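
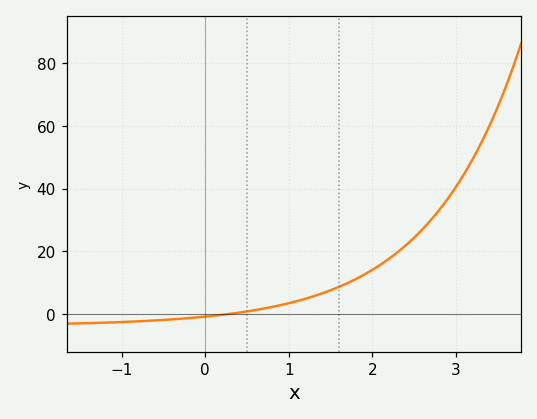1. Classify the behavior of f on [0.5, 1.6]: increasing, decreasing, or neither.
increasing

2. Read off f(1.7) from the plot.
9.79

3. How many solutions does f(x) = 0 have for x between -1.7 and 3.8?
1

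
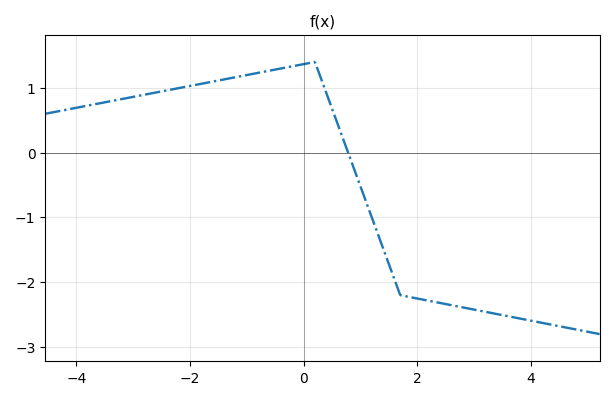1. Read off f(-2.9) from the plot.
0.9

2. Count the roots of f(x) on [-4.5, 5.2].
1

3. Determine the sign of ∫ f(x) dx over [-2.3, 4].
negative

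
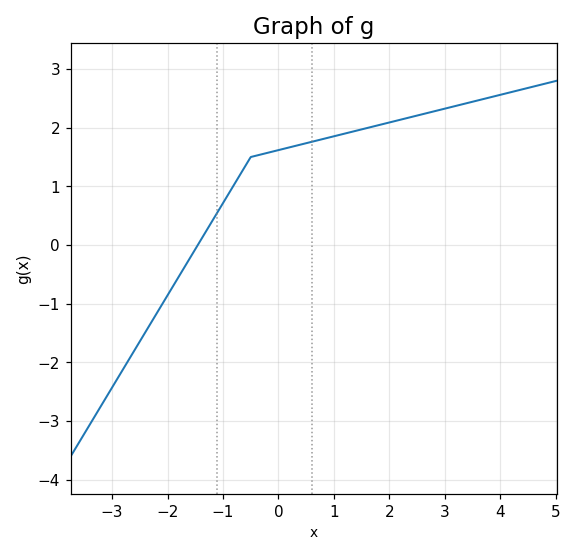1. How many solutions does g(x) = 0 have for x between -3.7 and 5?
1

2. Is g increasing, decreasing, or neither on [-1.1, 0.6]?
increasing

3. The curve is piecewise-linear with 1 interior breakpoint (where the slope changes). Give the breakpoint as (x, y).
(-0.5, 1.5)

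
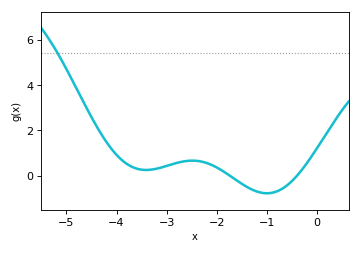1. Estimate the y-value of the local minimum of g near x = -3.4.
0.3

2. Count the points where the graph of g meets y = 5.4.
1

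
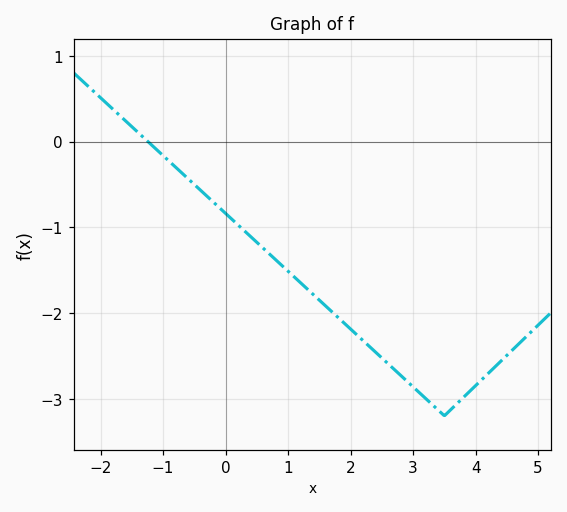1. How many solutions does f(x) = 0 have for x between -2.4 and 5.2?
1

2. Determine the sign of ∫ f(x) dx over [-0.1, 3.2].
negative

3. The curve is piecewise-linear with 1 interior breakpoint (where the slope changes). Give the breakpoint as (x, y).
(3.5, -3.2)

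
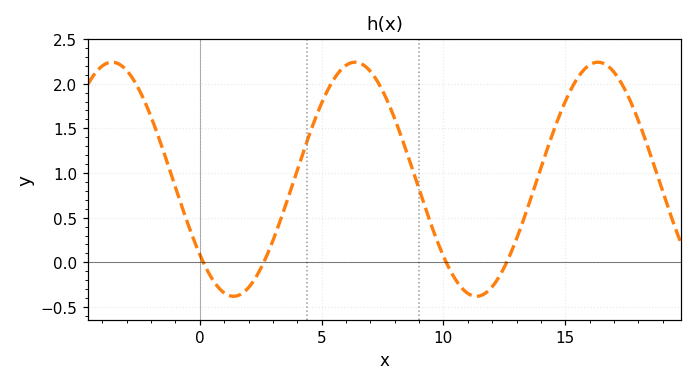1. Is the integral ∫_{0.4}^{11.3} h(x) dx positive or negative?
positive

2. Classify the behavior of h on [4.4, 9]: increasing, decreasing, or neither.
neither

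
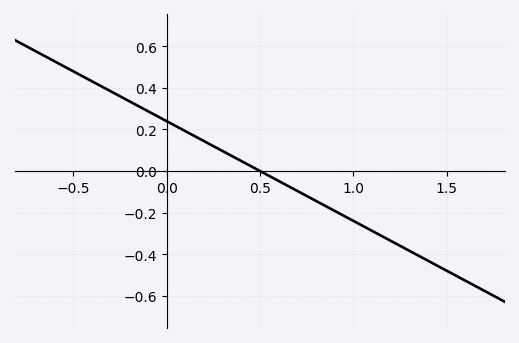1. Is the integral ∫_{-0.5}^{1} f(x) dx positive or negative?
positive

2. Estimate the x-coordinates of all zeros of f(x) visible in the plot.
0.5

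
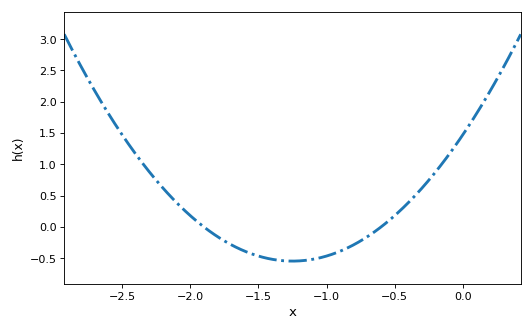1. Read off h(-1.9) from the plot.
0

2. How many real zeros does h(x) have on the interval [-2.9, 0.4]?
2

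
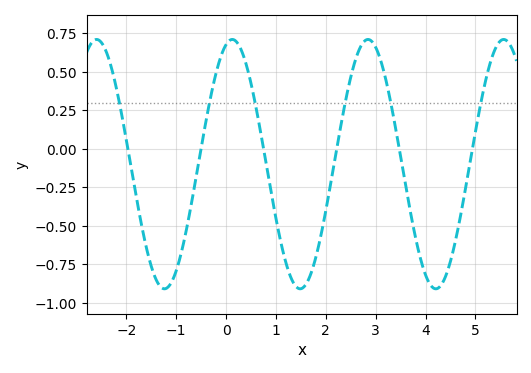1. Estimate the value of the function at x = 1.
-0.46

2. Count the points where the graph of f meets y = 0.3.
6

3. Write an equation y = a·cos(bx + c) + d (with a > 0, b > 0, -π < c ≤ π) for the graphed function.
y = 0.81cos(2.3x - 0.29) - 0.1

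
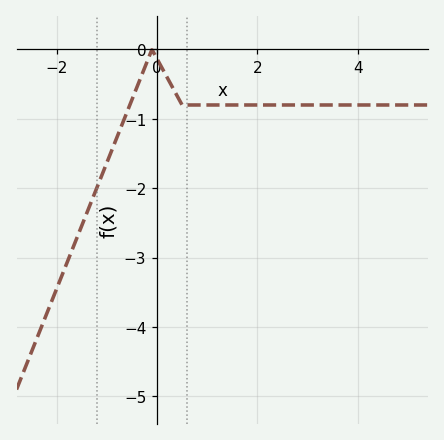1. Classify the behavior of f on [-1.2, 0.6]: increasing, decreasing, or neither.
neither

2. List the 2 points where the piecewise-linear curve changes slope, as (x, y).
(-0.1, 0); (0.5, -0.8)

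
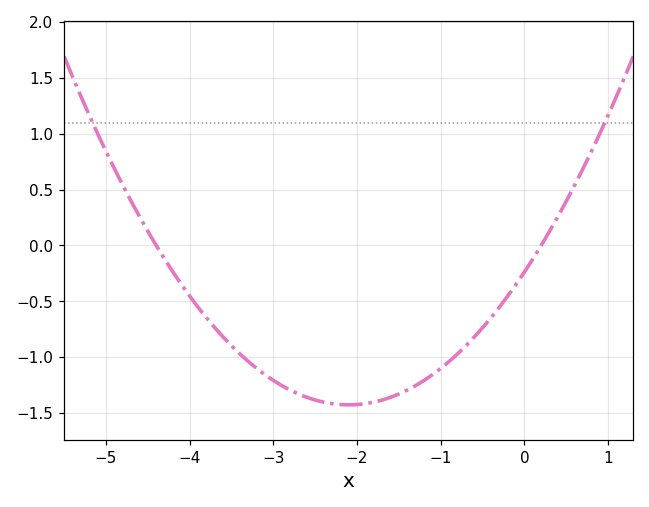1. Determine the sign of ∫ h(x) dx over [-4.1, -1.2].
negative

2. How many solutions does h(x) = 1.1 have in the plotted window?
2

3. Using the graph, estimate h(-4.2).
-0.25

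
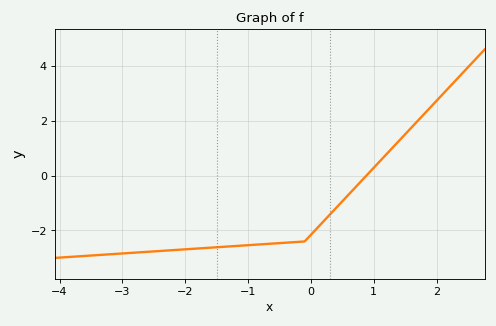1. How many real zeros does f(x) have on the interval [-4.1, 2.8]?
1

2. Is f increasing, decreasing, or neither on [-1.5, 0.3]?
increasing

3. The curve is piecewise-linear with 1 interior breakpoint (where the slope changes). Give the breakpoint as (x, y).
(-0.1, -2.4)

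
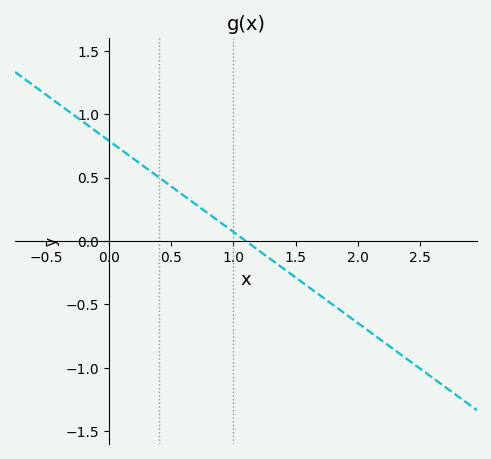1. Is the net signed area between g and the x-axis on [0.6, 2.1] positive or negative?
negative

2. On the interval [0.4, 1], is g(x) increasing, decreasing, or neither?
decreasing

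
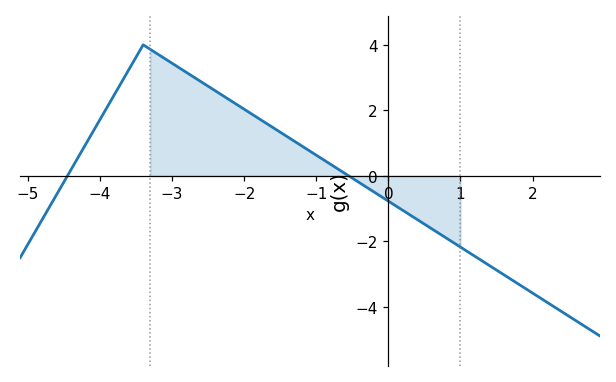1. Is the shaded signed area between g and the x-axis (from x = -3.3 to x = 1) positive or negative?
positive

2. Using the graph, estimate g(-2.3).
2.4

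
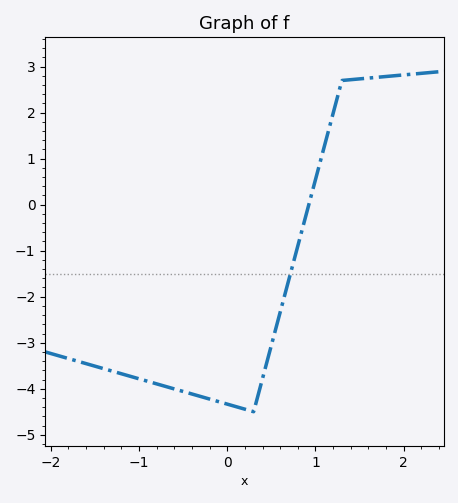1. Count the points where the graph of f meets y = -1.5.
1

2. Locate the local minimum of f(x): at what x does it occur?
0.3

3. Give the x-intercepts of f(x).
0.9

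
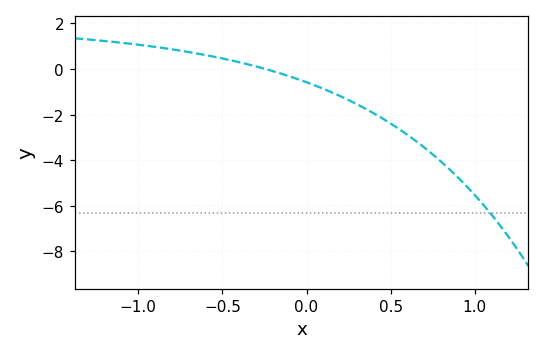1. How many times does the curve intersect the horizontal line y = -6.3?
1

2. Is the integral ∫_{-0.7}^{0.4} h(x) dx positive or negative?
negative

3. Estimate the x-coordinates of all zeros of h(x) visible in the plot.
-0.25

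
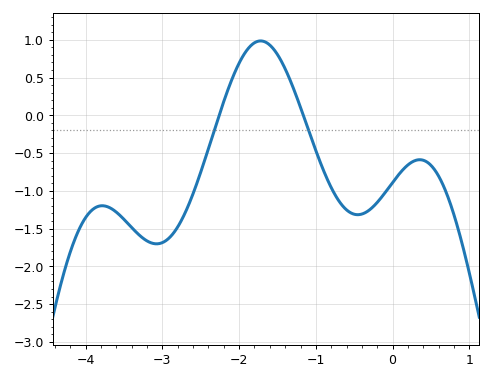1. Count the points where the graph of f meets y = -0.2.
2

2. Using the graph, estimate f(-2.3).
-0.1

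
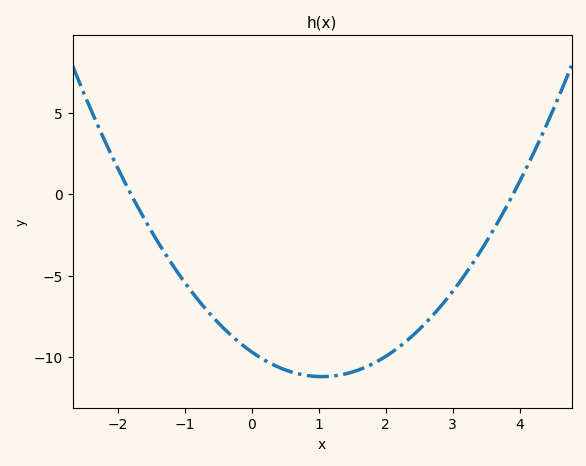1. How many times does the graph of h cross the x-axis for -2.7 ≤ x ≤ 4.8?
2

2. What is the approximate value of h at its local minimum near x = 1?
-11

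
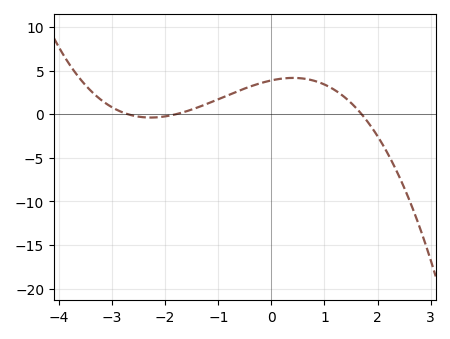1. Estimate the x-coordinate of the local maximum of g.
0.4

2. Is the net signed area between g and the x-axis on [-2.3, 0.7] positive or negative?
positive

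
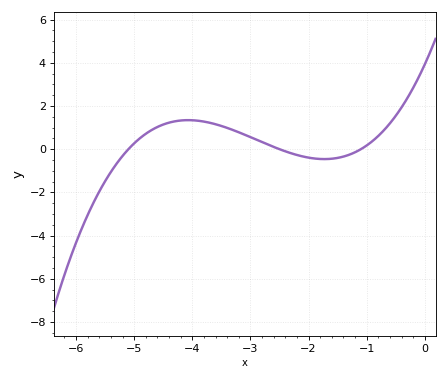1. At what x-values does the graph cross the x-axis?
-5.1, -2.5, -1.1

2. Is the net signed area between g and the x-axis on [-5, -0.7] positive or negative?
positive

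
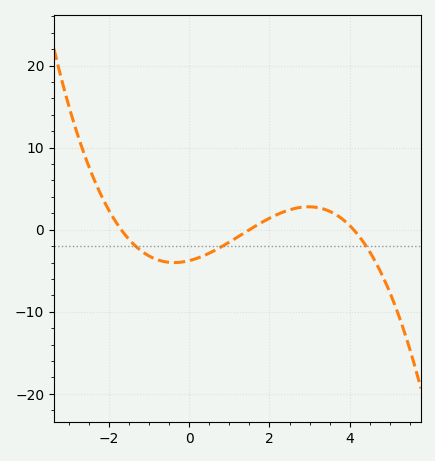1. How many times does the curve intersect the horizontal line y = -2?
3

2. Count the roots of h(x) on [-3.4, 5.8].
3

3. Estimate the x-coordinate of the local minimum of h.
-0.379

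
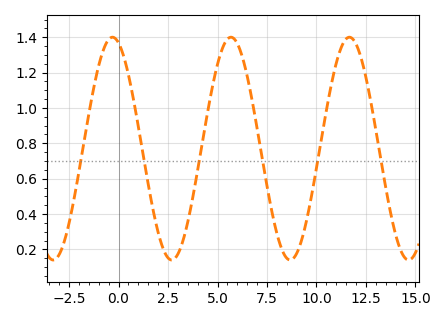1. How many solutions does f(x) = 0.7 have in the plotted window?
6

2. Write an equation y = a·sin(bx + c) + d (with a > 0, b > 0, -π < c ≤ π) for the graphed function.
y = 0.63sin(1.1x + 1.9) + 0.77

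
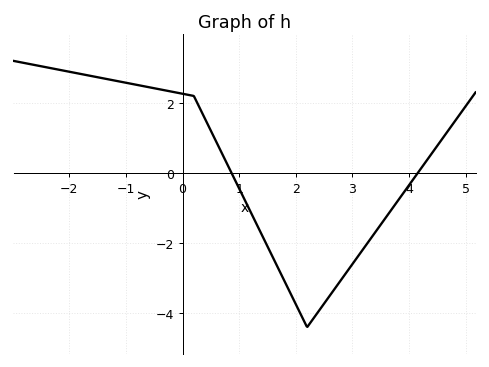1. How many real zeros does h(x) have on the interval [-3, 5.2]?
2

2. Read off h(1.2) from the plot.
-1.1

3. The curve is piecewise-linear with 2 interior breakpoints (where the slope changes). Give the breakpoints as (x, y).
(0.2, 2.2); (2.2, -4.4)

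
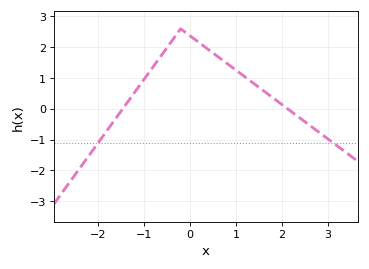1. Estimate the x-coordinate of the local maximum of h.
-0.201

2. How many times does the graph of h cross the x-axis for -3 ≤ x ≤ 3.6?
2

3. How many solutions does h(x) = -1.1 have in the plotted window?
2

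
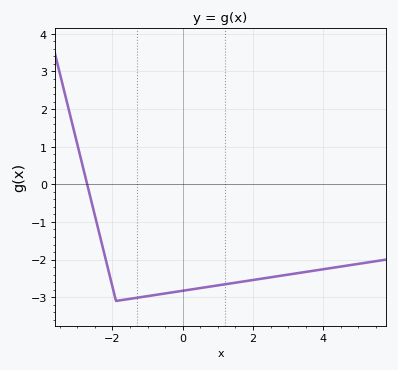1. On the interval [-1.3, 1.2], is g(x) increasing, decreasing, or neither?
increasing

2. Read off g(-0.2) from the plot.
-2.9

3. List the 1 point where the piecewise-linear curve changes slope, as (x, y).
(-1.9, -3.1)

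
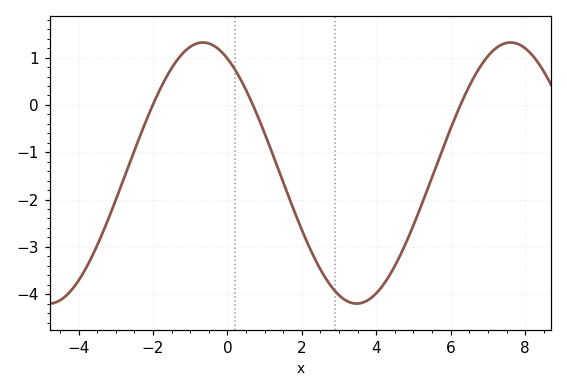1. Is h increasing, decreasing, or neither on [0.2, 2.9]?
decreasing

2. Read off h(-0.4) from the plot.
1.27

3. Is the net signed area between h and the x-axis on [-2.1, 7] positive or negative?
negative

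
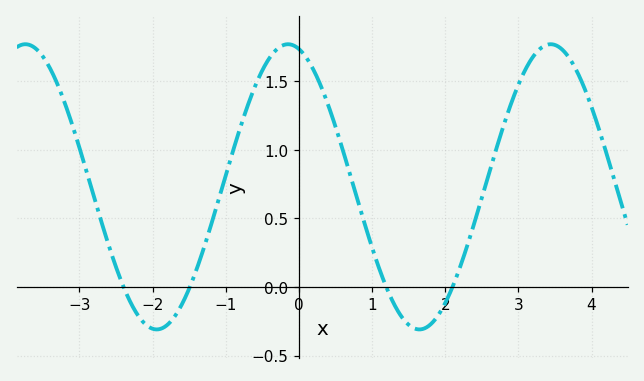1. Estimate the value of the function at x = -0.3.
1.75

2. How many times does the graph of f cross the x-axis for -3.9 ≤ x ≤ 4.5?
4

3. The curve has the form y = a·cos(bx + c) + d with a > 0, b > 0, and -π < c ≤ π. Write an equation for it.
y = 1.04cos(1.8x + 0.26) + 0.73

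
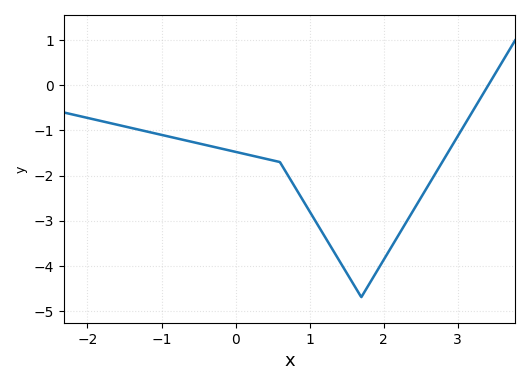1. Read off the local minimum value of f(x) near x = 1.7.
-4.7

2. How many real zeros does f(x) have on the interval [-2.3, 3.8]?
1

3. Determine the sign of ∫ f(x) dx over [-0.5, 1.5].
negative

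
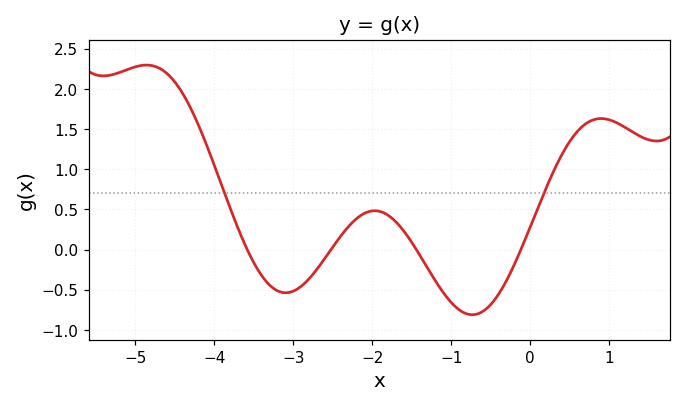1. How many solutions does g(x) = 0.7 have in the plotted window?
2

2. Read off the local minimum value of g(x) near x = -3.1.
-0.55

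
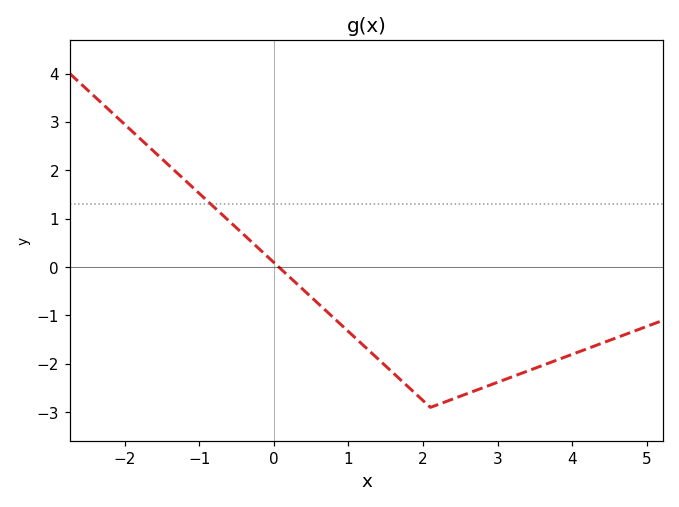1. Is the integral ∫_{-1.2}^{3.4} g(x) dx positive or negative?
negative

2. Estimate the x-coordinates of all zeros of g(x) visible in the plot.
0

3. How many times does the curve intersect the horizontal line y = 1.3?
1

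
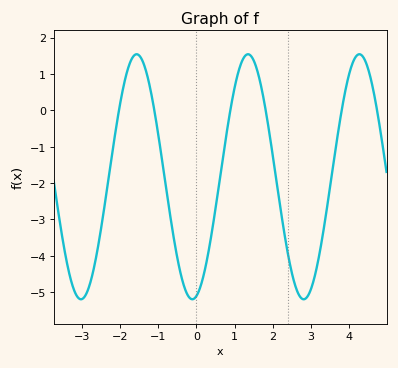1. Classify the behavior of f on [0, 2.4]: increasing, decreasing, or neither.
neither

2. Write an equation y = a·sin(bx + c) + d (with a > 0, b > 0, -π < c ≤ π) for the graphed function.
y = 3.37sin(2.15x - 1.34) - 1.83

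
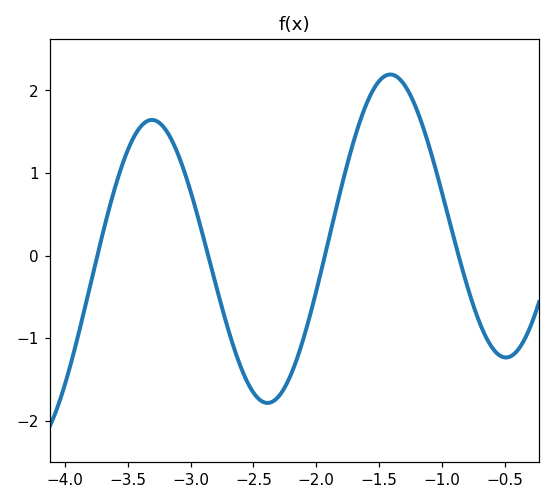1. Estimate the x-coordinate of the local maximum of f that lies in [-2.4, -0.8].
-1.4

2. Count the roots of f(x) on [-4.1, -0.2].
4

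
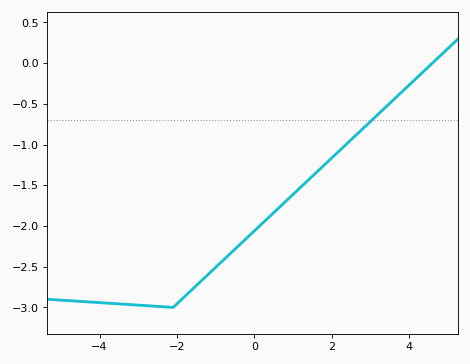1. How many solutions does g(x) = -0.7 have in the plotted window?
1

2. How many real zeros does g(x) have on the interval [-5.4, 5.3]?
1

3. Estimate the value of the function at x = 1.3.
-1.48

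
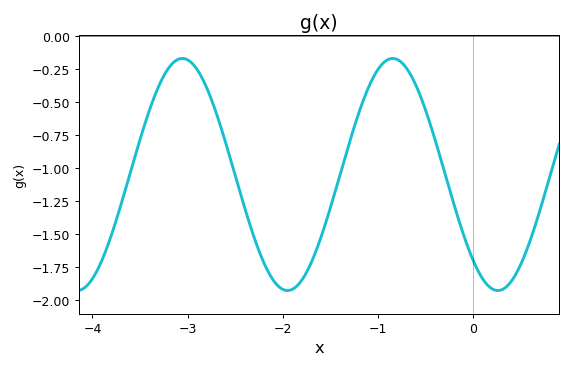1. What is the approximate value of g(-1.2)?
-0.587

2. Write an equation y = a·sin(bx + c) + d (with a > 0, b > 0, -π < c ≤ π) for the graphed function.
y = 0.88sin(2.84x - 2.32) - 1.05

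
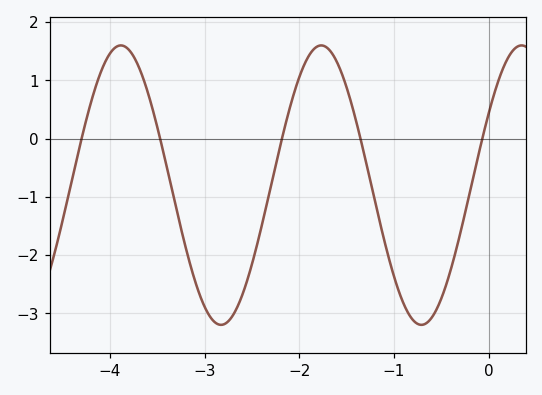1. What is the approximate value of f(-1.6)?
1.3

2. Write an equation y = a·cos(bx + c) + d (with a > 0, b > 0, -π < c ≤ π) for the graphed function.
y = 2.4cos(2.97x - 1.03) - 0.8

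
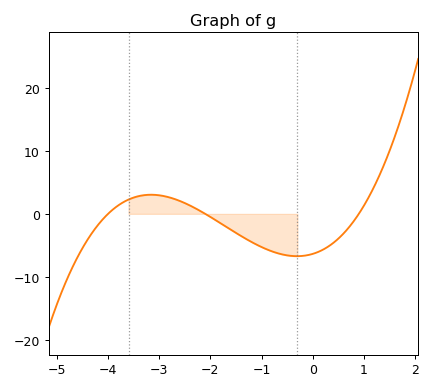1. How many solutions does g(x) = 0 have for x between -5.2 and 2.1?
3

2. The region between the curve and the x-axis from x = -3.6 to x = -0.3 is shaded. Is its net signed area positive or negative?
negative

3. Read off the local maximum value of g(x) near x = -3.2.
3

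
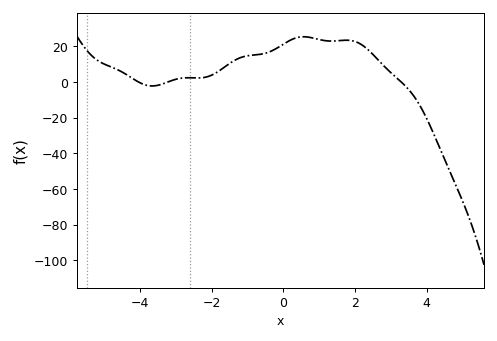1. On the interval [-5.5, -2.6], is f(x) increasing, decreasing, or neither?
neither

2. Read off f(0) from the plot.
22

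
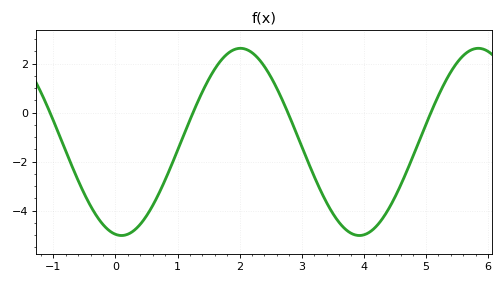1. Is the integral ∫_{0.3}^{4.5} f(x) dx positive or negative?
negative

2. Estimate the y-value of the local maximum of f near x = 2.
2.6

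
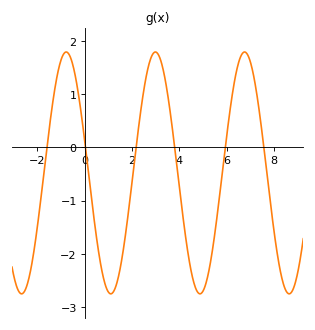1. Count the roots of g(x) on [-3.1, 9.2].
6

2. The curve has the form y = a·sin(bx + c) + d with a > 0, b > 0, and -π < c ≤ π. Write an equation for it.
y = 2.27sin(1.67x + 2.86) - 0.48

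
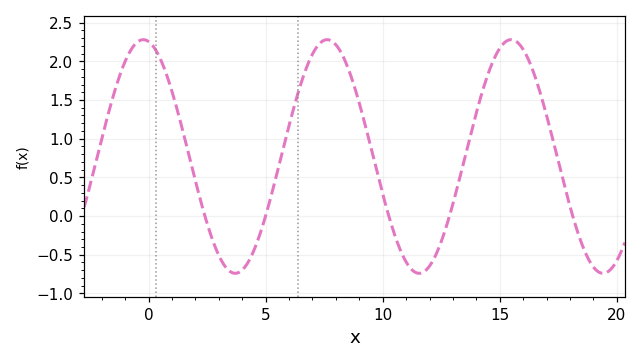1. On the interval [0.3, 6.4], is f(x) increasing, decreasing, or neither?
neither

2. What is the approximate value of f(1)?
1.6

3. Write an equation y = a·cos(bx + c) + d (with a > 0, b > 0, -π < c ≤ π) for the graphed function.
y = 1.51cos(0.8x + 0.18) + 0.77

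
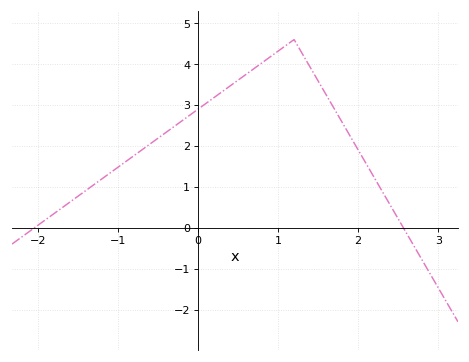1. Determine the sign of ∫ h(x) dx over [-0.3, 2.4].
positive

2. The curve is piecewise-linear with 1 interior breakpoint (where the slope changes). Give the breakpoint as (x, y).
(1.2, 4.6)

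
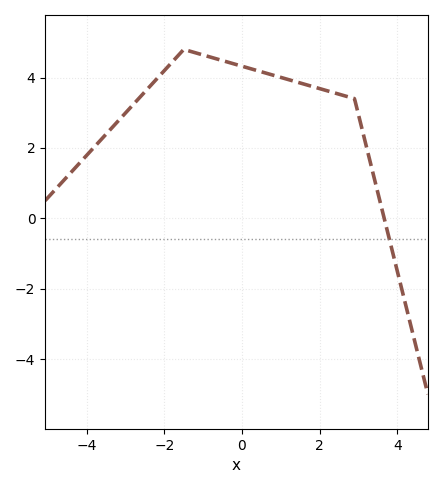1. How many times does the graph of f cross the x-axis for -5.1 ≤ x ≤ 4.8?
1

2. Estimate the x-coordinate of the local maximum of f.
-1.6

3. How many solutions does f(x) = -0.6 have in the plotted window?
1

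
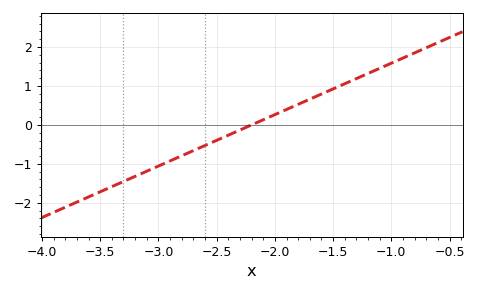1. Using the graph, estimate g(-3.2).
-1.32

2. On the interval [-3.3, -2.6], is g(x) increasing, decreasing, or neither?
increasing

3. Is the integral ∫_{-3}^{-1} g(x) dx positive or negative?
positive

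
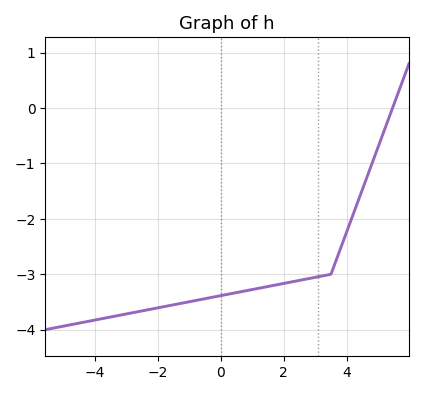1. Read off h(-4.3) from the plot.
-3.9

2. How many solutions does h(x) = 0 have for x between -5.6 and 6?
1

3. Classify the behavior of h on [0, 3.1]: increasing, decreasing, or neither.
increasing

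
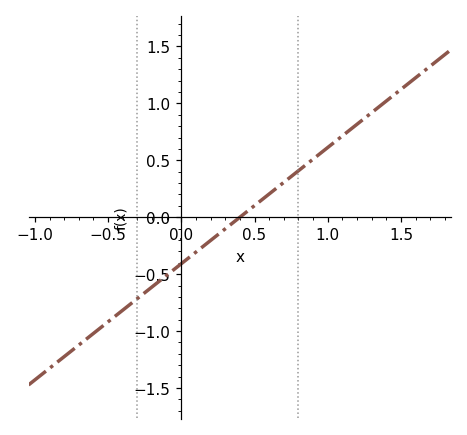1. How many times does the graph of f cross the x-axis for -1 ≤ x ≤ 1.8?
1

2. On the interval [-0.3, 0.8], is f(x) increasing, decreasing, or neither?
increasing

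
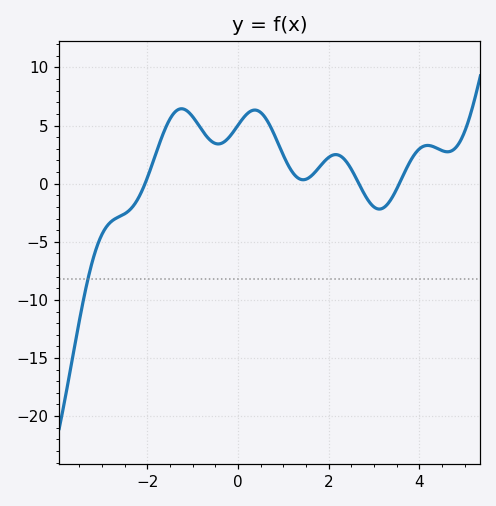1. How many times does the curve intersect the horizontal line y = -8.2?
1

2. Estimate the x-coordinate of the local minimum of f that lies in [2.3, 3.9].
3.2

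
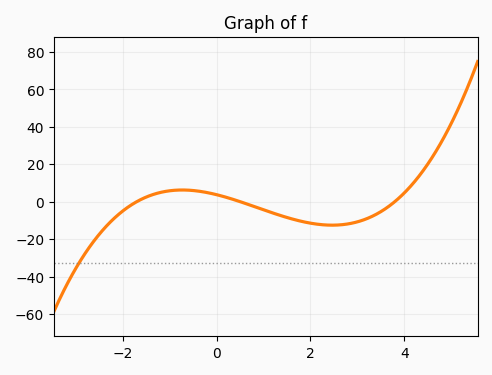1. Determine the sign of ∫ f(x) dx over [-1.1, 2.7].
negative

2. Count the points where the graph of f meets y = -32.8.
1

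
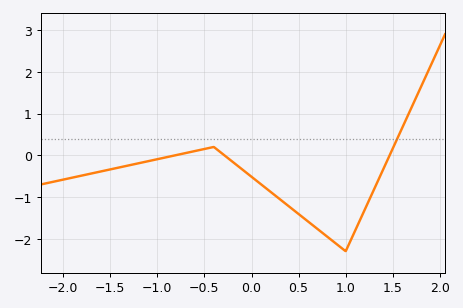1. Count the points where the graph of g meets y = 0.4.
1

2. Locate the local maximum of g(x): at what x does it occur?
-0.401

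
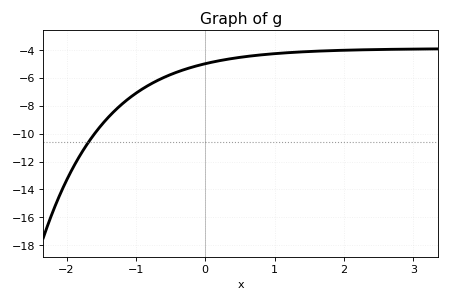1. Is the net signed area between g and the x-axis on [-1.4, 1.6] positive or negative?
negative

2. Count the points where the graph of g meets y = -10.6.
1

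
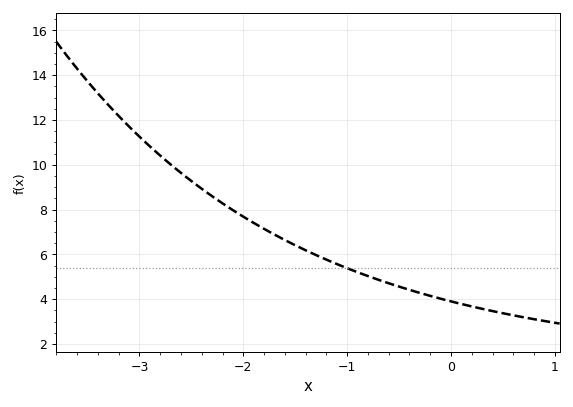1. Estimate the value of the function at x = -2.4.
9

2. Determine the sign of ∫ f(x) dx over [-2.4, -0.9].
positive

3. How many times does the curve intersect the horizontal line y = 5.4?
1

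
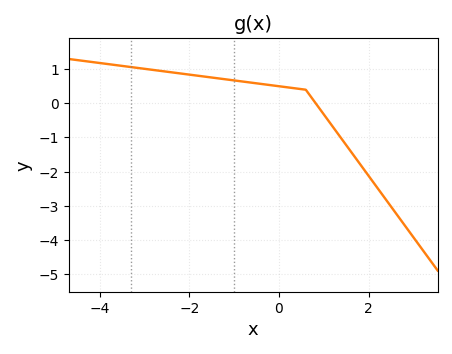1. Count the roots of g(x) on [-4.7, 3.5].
1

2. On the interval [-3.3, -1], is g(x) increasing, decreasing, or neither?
decreasing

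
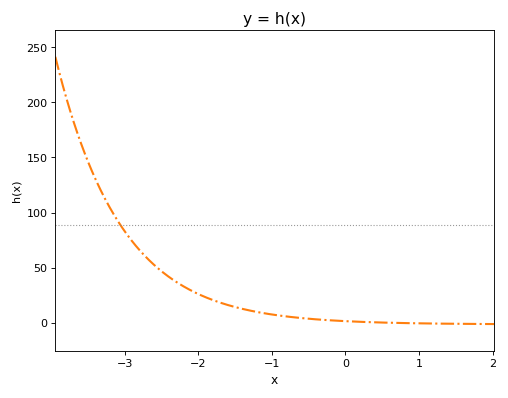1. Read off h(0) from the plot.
1.56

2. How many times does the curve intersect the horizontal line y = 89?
1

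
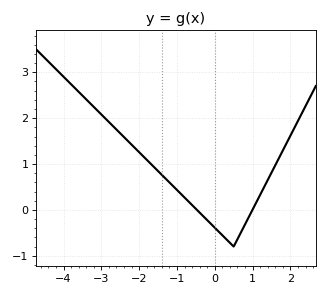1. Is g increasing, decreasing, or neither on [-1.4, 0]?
decreasing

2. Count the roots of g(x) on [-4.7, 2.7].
2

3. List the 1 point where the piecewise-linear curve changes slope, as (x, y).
(0.5, -0.8)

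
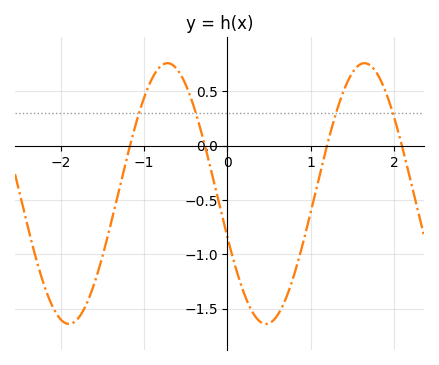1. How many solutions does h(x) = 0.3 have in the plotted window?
4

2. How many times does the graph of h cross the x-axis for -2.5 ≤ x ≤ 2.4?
4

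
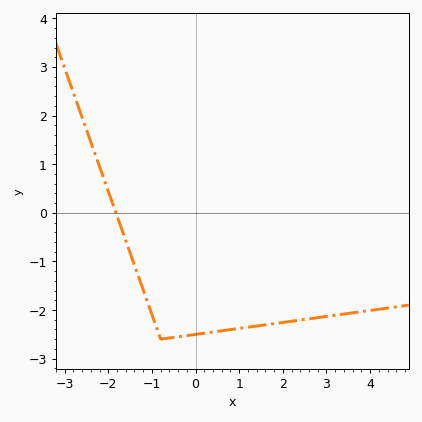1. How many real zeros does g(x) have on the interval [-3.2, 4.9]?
1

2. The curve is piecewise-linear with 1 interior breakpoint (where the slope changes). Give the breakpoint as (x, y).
(-0.8, -2.6)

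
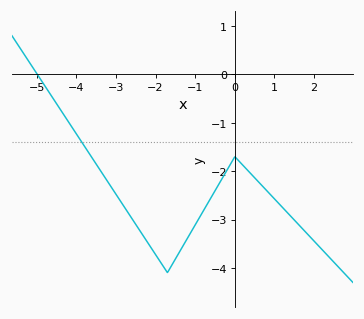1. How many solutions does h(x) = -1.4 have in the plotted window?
1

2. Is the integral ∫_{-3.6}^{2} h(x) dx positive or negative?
negative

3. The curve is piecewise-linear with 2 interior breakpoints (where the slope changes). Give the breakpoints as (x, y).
(-1.7, -4.1); (0, -1.7)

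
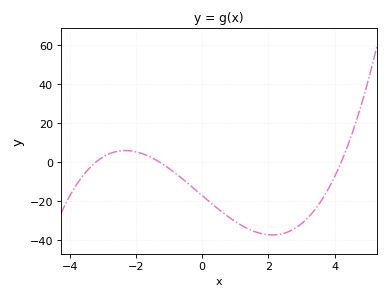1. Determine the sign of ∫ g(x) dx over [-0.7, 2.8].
negative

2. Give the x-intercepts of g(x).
-3.2, -1.3, 4.2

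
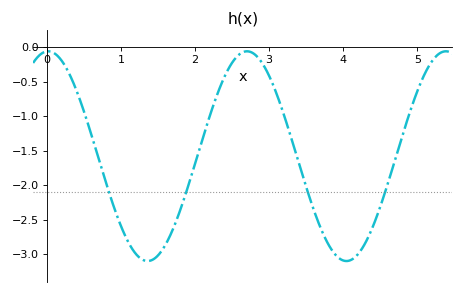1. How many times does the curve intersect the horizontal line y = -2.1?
4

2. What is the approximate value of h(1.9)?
-2.04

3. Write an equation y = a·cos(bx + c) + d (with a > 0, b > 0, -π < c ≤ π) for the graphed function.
y = 1.52cos(2.34x - 0.04) - 1.58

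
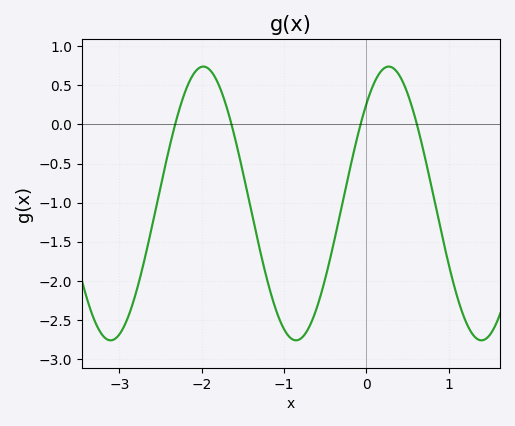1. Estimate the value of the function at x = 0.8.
-0.85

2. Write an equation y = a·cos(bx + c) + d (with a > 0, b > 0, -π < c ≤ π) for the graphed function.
y = 1.75cos(2.8x - 0.76) - 1.01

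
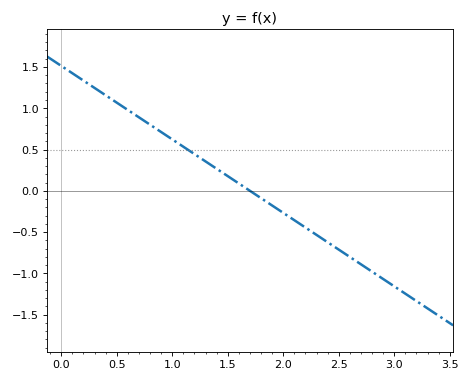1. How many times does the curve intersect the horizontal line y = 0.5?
1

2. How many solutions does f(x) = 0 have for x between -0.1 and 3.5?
1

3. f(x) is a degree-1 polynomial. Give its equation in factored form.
y = -0.89(x - 1.7)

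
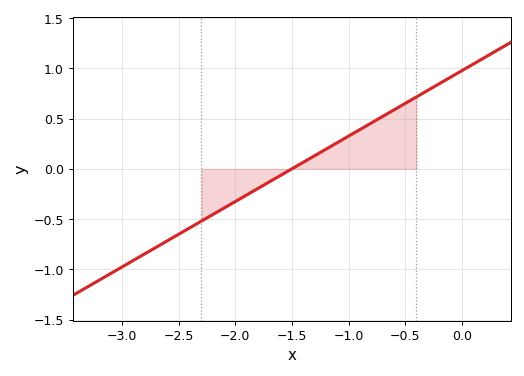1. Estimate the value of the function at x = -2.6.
-0.7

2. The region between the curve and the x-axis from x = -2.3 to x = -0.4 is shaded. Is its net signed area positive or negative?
positive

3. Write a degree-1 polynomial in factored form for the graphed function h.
y = 0.65(x + 1.5)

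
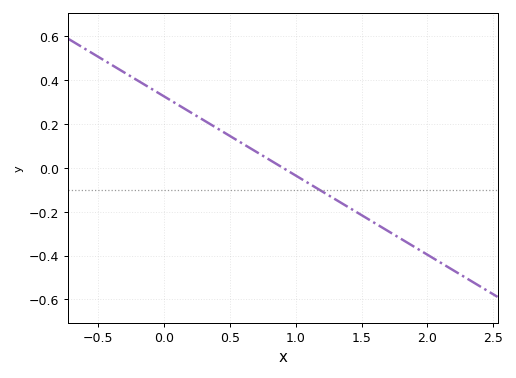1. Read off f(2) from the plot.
-0.4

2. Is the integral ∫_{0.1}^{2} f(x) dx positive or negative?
negative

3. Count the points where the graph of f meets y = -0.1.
1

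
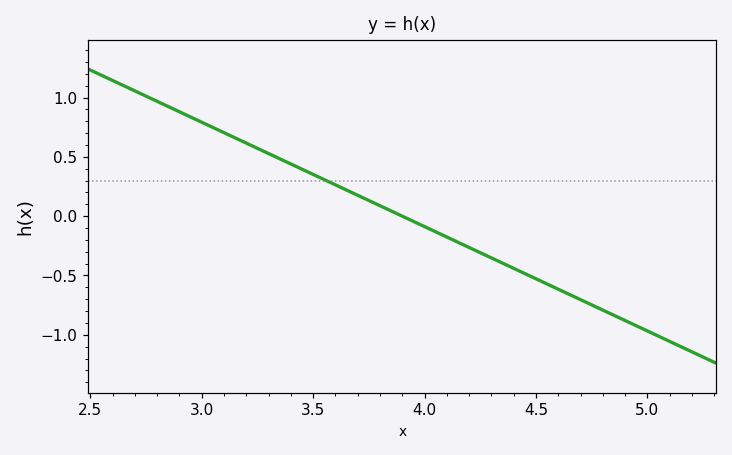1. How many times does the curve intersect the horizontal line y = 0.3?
1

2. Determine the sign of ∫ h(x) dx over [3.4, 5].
negative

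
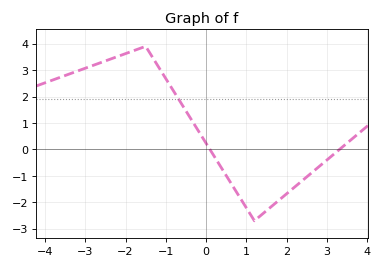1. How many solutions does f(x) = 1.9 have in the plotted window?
1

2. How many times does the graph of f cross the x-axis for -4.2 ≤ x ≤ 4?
2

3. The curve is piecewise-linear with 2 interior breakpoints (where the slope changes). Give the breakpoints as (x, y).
(-1.5, 3.9); (1.2, -2.7)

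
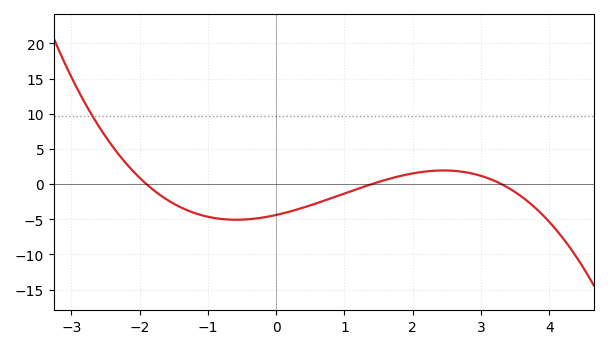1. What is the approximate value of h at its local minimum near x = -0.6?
-5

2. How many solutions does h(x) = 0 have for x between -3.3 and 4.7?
3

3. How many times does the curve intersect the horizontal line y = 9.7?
1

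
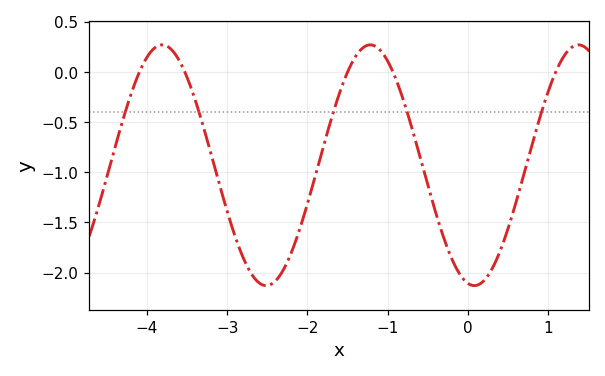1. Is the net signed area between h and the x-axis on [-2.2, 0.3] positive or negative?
negative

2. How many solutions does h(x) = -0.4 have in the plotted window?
5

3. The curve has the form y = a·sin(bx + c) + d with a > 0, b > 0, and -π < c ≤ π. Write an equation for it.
y = 1.2sin(2.42x - 1.77) - 0.93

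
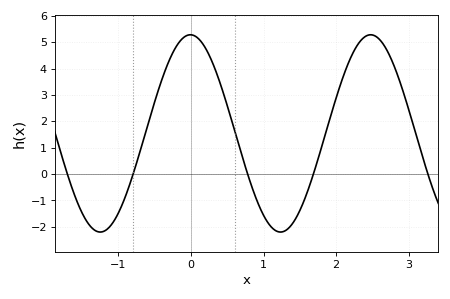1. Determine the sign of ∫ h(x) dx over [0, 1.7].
positive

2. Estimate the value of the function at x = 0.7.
0.7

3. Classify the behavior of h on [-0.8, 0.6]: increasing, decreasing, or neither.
neither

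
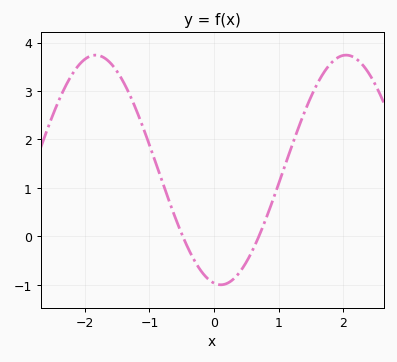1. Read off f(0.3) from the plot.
-0.883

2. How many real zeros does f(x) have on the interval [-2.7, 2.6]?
2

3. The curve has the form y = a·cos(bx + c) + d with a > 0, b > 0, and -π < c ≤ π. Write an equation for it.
y = 2.37cos(1.62x + 2.97) + 1.37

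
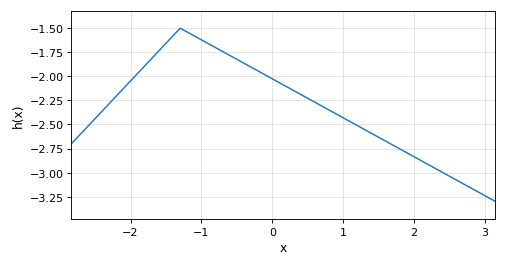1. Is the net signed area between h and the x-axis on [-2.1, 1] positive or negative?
negative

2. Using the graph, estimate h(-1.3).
-1.5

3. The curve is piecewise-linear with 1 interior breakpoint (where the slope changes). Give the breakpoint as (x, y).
(-1.3, -1.5)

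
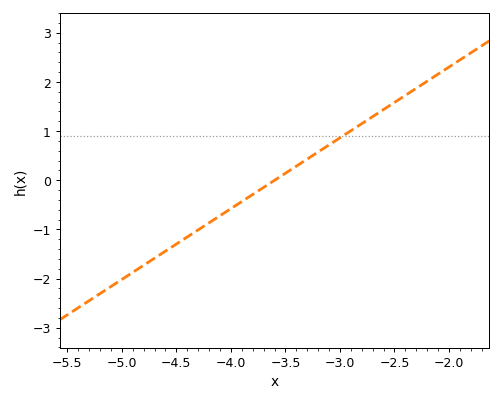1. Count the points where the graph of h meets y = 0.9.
1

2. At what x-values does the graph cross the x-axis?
-3.6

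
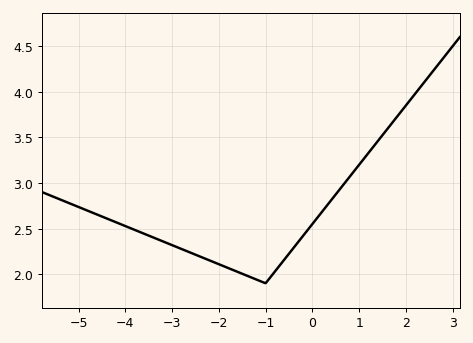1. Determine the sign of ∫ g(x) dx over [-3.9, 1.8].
positive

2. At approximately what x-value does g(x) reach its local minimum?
-1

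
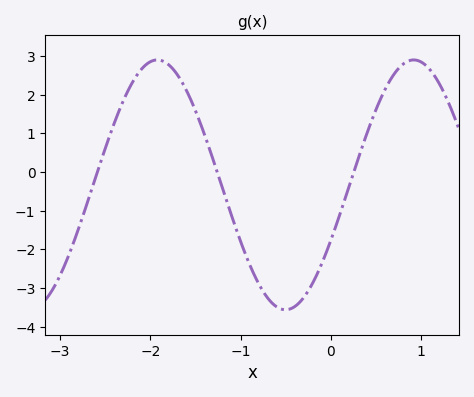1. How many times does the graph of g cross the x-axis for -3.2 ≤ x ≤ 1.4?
3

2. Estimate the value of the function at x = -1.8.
2.78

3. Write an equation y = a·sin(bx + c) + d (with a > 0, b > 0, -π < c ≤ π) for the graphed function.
y = 3.23sin(2.21x - 0.462) - 0.33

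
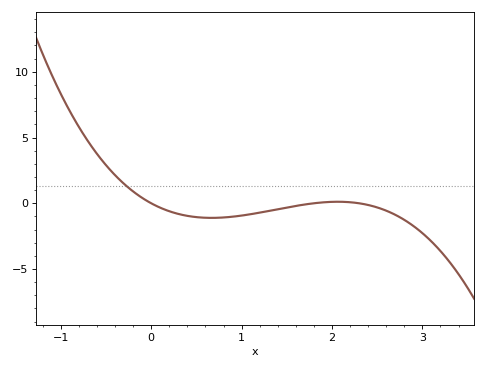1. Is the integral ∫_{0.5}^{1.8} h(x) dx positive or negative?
negative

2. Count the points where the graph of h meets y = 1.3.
1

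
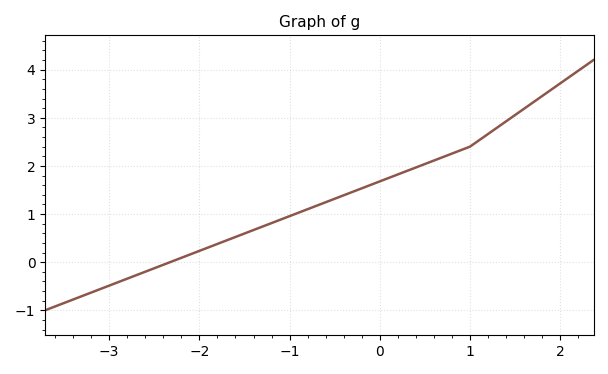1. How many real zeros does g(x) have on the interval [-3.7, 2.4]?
1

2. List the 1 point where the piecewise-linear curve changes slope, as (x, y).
(1, 2.4)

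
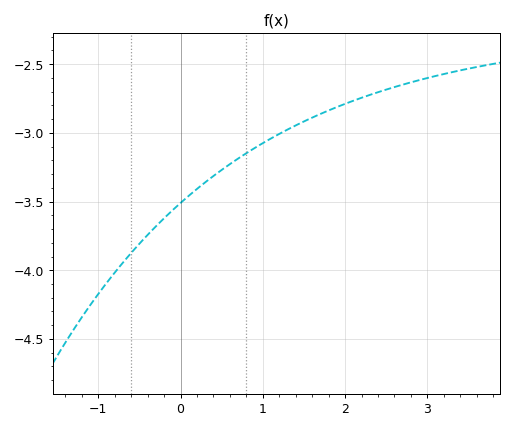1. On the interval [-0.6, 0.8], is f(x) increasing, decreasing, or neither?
increasing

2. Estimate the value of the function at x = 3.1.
-2.59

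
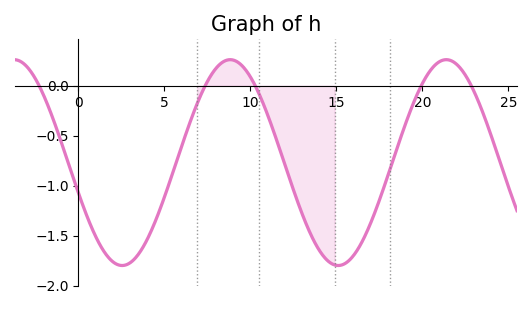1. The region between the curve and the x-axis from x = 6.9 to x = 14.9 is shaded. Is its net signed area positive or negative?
negative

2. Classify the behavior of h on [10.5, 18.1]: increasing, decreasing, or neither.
neither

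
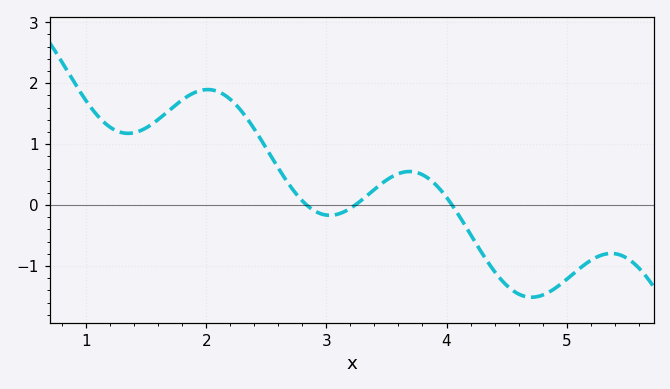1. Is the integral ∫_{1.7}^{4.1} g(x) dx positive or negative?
positive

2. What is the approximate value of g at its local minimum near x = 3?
-0.2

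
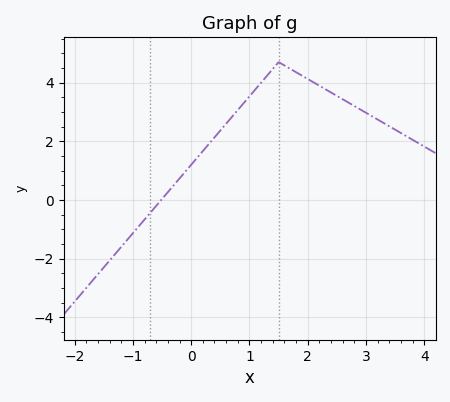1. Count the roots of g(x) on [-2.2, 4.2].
1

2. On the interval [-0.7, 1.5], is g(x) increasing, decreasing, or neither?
increasing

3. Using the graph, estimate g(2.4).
3.66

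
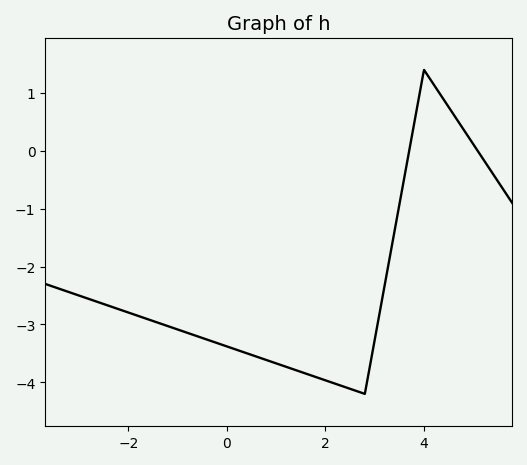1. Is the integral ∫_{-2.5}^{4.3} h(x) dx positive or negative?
negative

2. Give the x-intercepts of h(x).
3.7, 5.09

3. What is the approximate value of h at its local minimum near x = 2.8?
-4.2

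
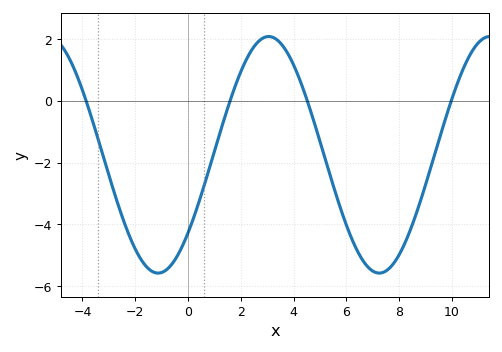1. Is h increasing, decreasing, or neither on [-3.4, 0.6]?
neither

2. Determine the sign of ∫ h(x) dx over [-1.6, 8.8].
negative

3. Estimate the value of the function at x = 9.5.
-1.2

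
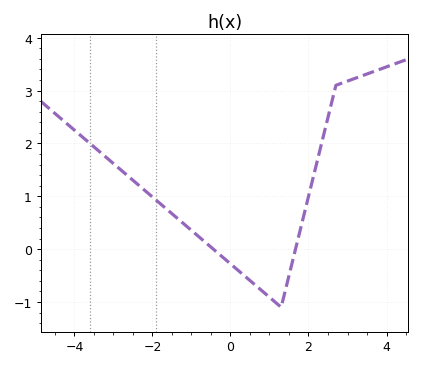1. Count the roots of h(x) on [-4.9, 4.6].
2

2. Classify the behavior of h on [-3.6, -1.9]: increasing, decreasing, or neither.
decreasing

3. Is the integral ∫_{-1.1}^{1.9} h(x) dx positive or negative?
negative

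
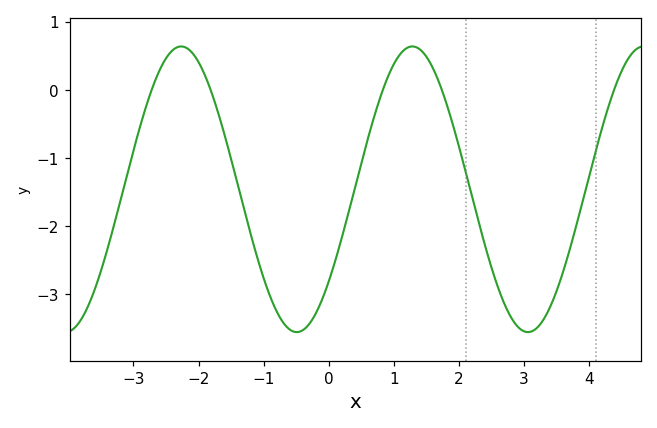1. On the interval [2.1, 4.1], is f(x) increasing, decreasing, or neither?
neither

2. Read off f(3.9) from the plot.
-1.6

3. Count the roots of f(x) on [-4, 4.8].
5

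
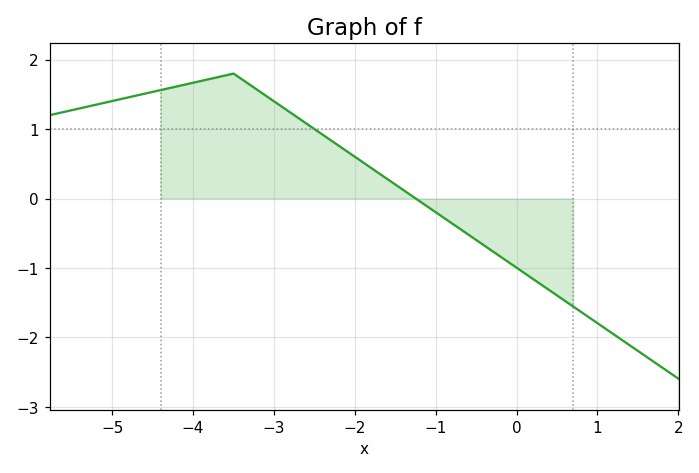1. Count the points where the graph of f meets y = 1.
1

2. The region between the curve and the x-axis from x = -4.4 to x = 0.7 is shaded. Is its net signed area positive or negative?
positive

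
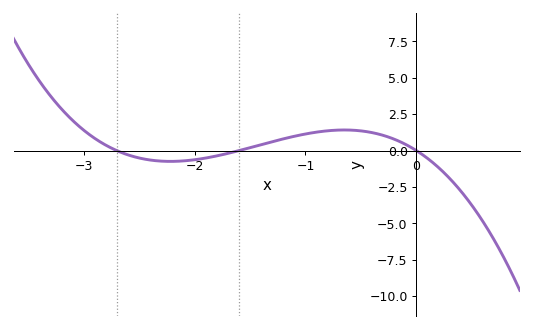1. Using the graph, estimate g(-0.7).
1.41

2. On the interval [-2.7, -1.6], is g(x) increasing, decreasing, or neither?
neither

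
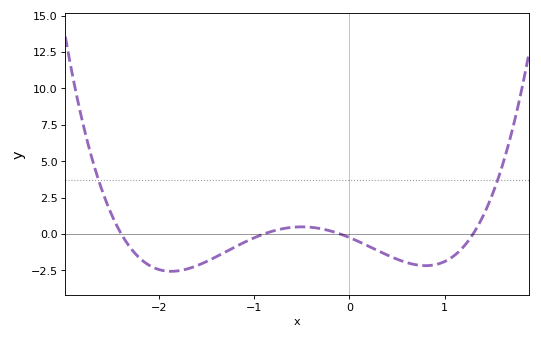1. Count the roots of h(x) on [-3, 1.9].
4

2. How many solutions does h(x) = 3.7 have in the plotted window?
2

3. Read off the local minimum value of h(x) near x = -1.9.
-2.6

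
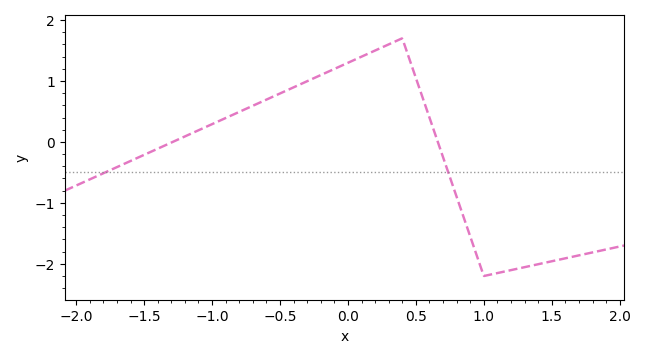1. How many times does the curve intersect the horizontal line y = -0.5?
2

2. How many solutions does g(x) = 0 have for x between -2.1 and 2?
2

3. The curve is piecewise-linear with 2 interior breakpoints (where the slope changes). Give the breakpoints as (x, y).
(0.4, 1.7); (1, -2.2)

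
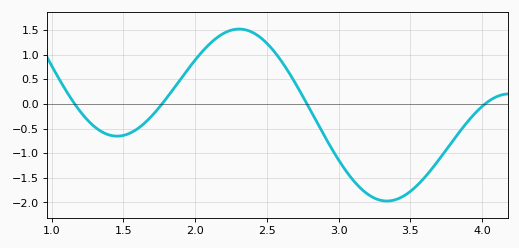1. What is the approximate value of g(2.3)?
1.52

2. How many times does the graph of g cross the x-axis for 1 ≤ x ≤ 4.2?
4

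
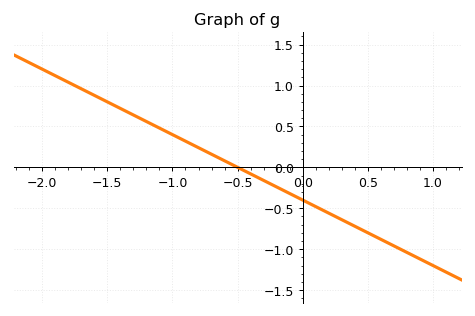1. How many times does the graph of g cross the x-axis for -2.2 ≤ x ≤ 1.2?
1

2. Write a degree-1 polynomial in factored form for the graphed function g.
y = -0.8(x + 0.5)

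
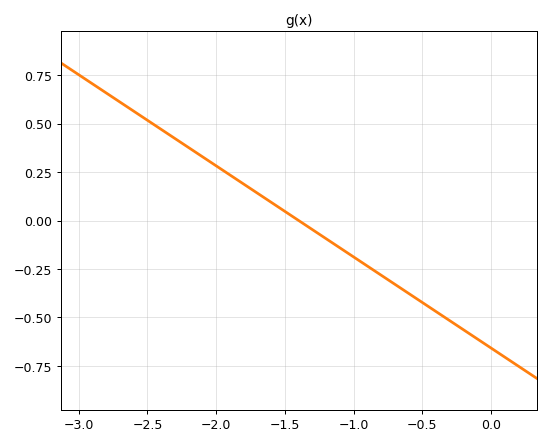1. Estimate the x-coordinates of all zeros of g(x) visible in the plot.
-1.4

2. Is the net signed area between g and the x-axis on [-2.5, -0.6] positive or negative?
positive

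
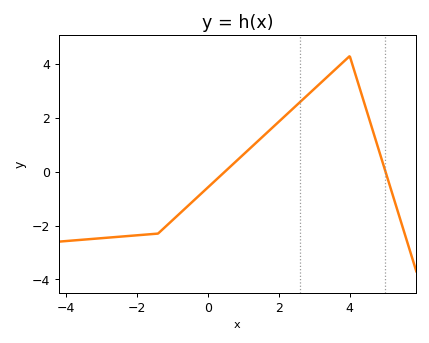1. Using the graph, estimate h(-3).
-2.4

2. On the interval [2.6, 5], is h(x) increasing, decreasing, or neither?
neither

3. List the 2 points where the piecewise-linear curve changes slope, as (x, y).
(-1.4, -2.3); (4, 4.3)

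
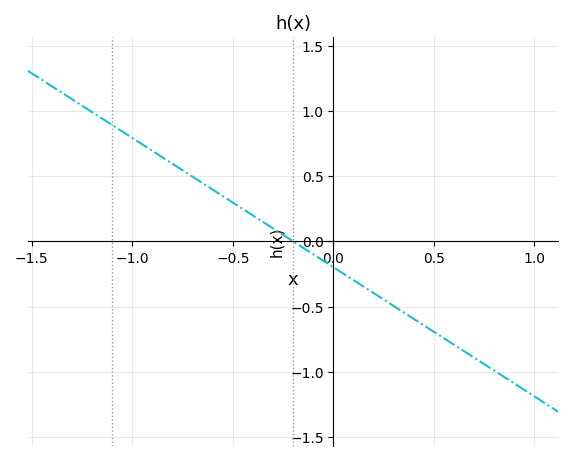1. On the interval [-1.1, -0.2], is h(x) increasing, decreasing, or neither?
decreasing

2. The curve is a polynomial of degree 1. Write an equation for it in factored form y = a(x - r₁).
y = -0.99(x + 0.2)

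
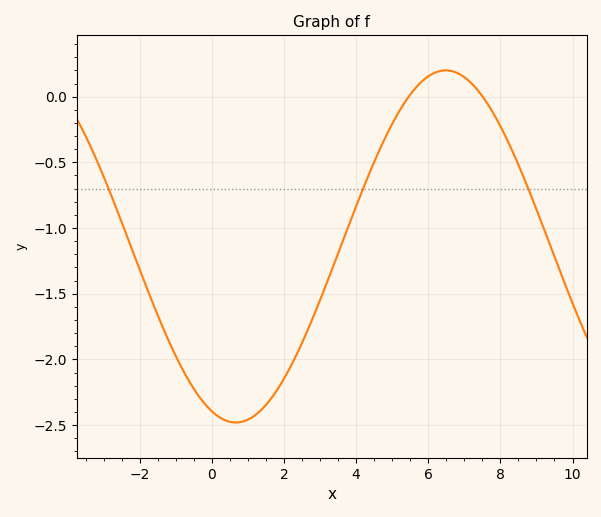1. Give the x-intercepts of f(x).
5.4, 7.6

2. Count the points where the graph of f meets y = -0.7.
3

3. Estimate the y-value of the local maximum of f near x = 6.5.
0.2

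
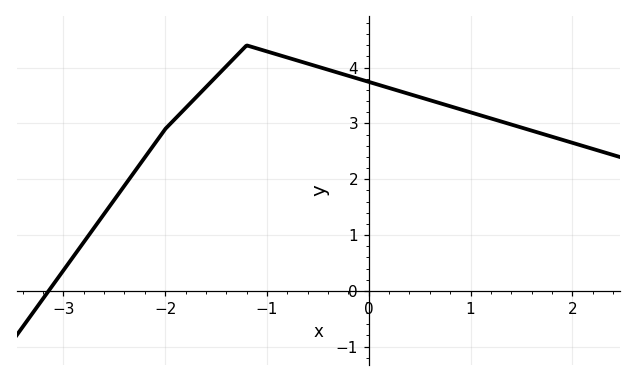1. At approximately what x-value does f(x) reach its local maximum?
-1.2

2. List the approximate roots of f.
-3.15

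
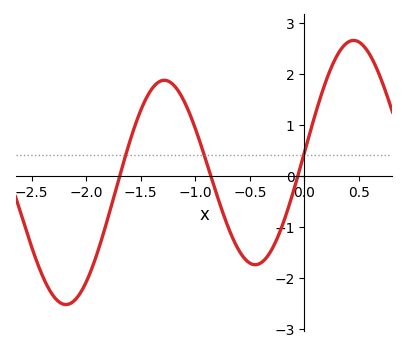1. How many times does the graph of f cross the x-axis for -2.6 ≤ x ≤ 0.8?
3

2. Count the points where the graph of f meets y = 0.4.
3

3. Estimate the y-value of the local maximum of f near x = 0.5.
2.65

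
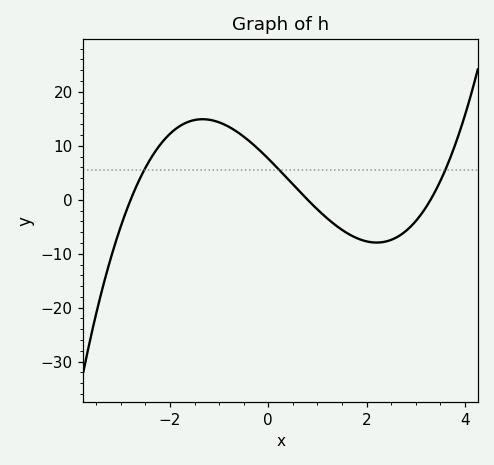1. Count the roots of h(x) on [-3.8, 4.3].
3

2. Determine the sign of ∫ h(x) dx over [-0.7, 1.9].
positive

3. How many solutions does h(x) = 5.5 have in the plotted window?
3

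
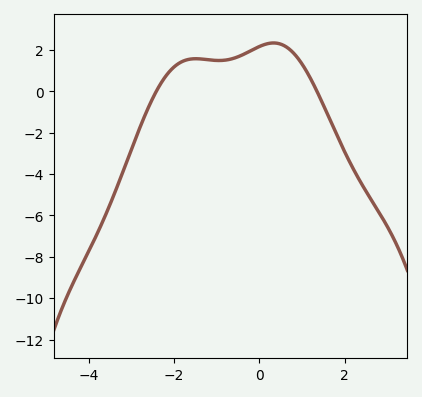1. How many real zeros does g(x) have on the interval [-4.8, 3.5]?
2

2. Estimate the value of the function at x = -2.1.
0.982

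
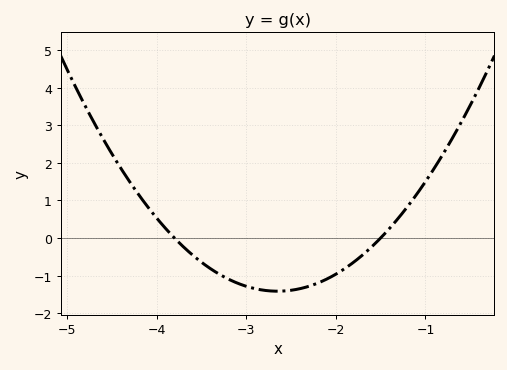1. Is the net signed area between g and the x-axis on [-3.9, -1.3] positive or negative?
negative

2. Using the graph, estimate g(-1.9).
-0.813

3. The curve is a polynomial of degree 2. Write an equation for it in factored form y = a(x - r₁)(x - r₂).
y = 1.07(x + 3.8)(x + 1.5)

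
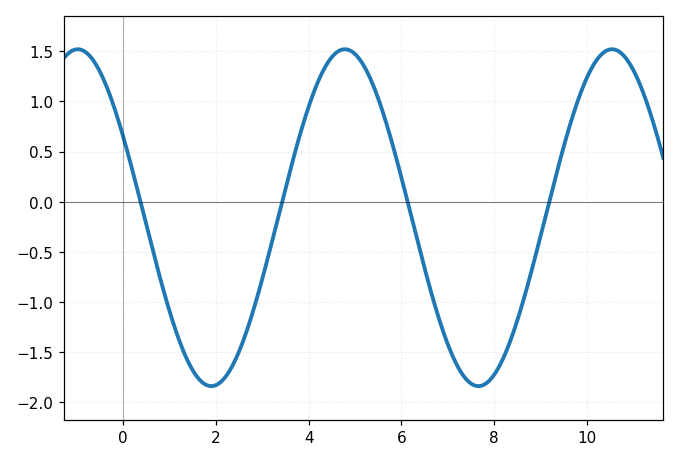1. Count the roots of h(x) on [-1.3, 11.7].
4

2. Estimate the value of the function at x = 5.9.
0.421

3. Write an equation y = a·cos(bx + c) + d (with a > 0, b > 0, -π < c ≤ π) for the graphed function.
y = 1.68cos(1.09x + 1.07) - 0.16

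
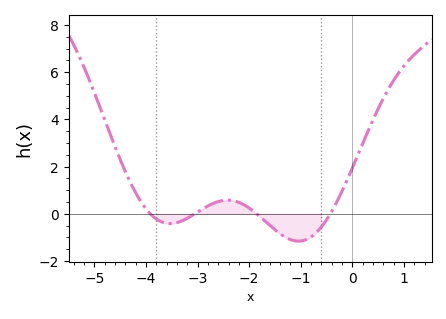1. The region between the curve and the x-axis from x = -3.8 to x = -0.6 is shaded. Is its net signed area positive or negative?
negative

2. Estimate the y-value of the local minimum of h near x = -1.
-1.16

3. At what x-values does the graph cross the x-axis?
-3.91, -3.05, -1.85, -0.429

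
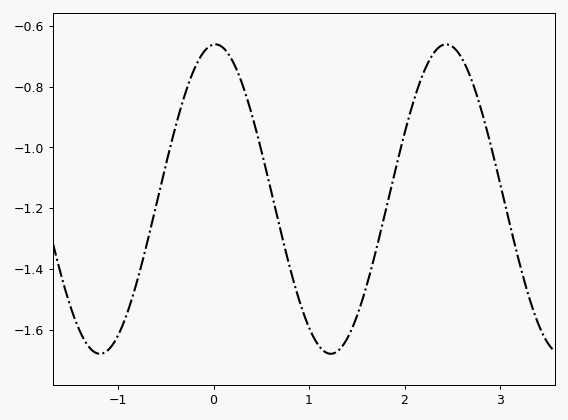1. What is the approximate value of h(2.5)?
-0.66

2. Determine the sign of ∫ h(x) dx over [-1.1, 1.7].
negative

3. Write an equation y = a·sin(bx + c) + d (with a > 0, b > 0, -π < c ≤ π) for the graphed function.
y = 0.51sin(2.6x + 1.5) - 1.17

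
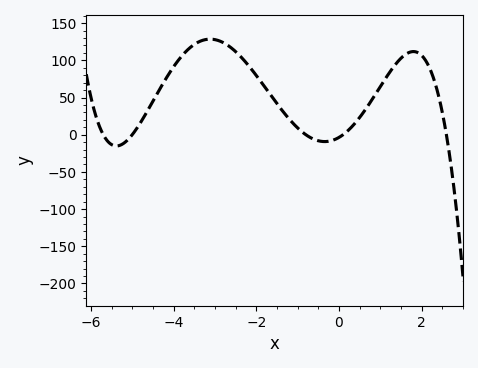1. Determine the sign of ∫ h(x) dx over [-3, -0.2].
positive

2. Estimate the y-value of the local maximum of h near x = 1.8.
112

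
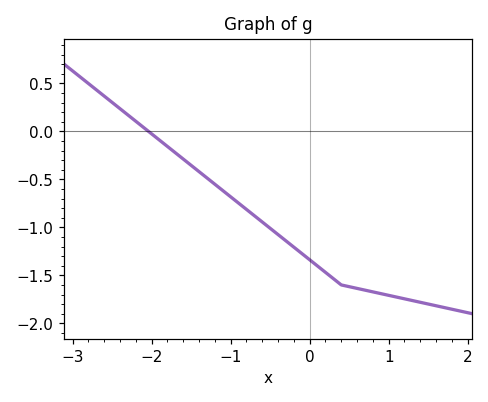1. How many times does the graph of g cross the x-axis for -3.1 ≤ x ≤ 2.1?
1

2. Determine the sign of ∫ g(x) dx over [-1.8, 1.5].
negative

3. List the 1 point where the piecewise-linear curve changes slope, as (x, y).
(0.4, -1.6)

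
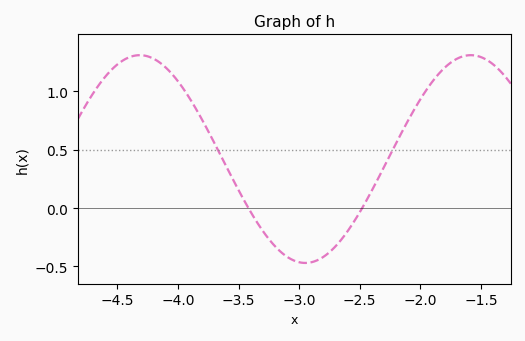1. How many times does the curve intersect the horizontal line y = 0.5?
2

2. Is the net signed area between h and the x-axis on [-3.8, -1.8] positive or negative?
positive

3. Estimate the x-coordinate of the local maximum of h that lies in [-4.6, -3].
-4.32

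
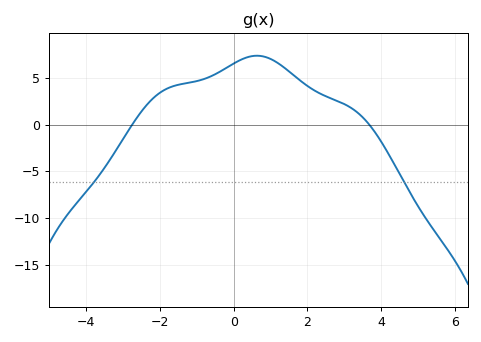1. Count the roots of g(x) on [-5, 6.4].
2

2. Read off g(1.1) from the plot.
6.81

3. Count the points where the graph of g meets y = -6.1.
2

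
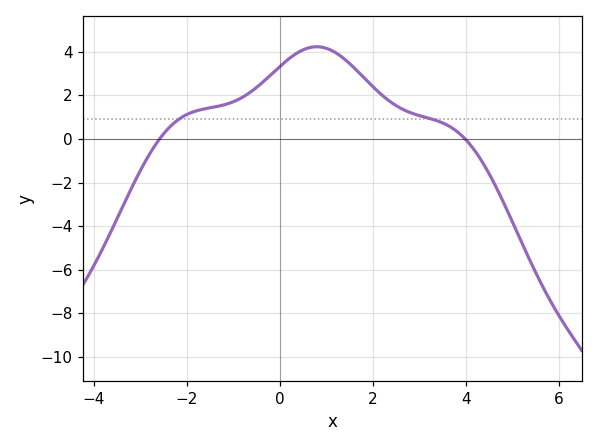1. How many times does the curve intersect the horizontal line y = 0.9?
2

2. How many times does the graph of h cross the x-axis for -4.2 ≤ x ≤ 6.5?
2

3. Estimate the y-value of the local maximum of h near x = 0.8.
4.2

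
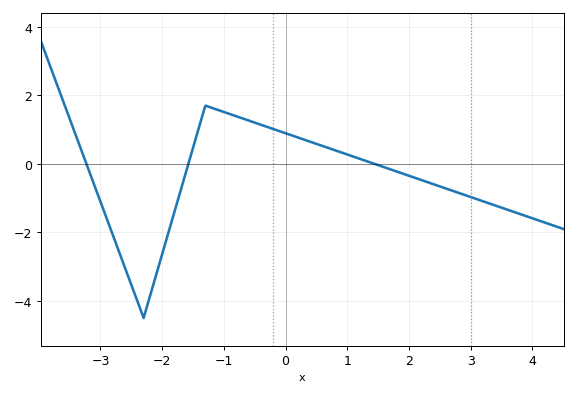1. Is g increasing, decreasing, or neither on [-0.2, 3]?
decreasing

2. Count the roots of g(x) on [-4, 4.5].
3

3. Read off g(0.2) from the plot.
0.77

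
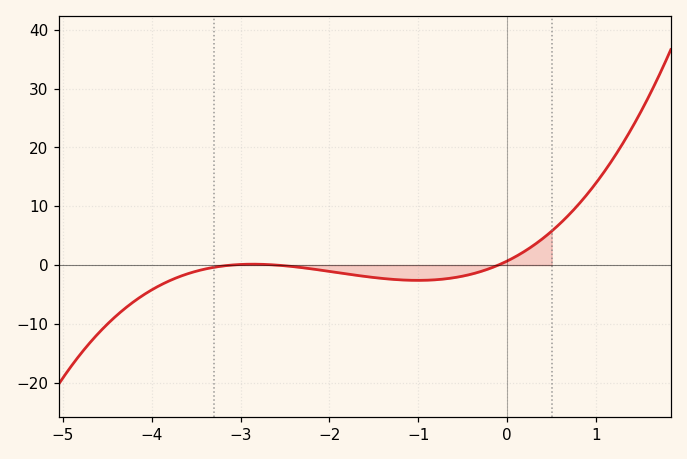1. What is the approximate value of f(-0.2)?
-0.599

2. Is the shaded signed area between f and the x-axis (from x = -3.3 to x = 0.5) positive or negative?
negative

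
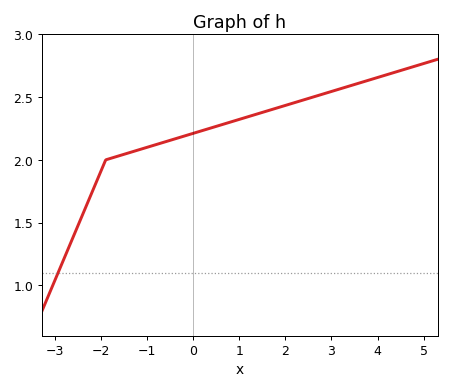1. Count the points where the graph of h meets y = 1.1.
1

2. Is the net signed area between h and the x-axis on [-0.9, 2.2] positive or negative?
positive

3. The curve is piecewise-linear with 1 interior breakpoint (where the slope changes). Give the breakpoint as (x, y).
(-1.9, 2)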